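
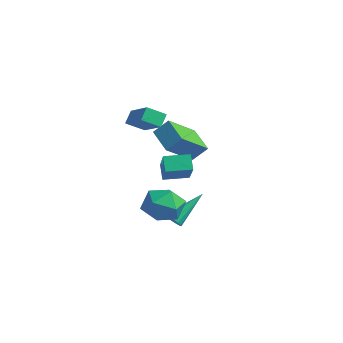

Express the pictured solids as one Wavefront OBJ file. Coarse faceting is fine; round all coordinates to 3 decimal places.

v -0.682 -0.997 1.112
v 0.869 -1.624 2.208
v -0.269 0.149 1.183
v 1.282 -0.478 2.279
v -0.202 -1.122 0.361
v 1.349 -1.749 1.457
v 0.211 0.024 0.432
v 1.762 -0.603 1.528
v -1.367 0.995 0.879
v -0.866 -0.608 1.891
v -2.73 1.021 1.595
v -2.23 -0.582 2.607
v -0.97 1.582 1.613
v -0.47 -0.021 2.625
v -2.334 1.608 2.329
v -1.833 0.005 3.341
v -2.153 -0.754 3.542
v -2.343 -1.635 4.039
v -0.561 -0.731 4.192
v -0.751 -1.612 4.69
v -1.889 -1.168 2.91
v -2.079 -2.049 3.408
v -0.297 -1.145 3.561
v -0.487 -2.026 4.058
v -0.645 -0.38 -2.466
v -0.412 -0.674 -2.12
v -0.715 1.18 -1.094
v -0.217 -0.552 -2.249
v -0.135 -0.384 -2.436
v -0.191 -0.215 -2.631
v -0.368 -0.091 -2.782
v -0.619 -0.043 -2.848
v -0.877 -0.087 -2.813
v -1.073 -0.209 -2.684
v -1.154 -0.377 -2.497
v -1.098 -0.546 -2.302
v -0.921 -0.67 -2.151
v -0.67 -0.718 -2.085
v -0.961 -1.35 -1.15
v -0.499 -0.63 -0.452
v 0.659 -1.83 -1.728
v 1.121 -1.11 -1.03
v 0.617 -2.012 -0.64
v -0.384 -1.715 -0.283
v 0.544 -0.745 -1.897
v -0.457 -0.448 -1.54
v 0.431 -0.256 -0.913
v 0.476 -1.04 -0.137
v -0.316 -1.42 -2.043
v -0.271 -2.204 -1.267
f 2 4 1
f 5 2 1
f 1 4 3
f 3 5 1
f 2 8 4
f 6 2 5
f 6 8 2
f 4 8 3
f 7 5 3
f 3 8 7
f 7 6 5
f 8 6 7
f 10 12 9
f 13 10 9
f 9 12 11
f 11 13 9
f 10 16 12
f 14 10 13
f 14 16 10
f 12 16 11
f 15 13 11
f 11 16 15
f 15 14 13
f 16 14 15
f 18 20 17
f 21 18 17
f 17 20 19
f 19 21 17
f 18 24 20
f 22 18 21
f 22 24 18
f 20 24 19
f 23 21 19
f 19 24 23
f 23 22 21
f 24 22 23
f 26 25 28
f 26 28 27
f 28 25 29
f 28 29 27
f 29 25 30
f 29 30 27
f 30 25 31
f 30 31 27
f 31 25 32
f 31 32 27
f 32 25 33
f 32 33 27
f 33 25 34
f 33 34 27
f 34 25 35
f 34 35 27
f 35 25 36
f 35 36 27
f 36 25 37
f 36 37 27
f 37 25 38
f 37 38 27
f 38 25 26
f 38 26 27
f 39 50 44
f 39 44 40
f 39 40 46
f 39 46 49
f 39 49 50
f 40 44 48
f 44 50 43
f 50 49 41
f 49 46 45
f 46 40 47
f 42 48 43
f 42 43 41
f 42 41 45
f 42 45 47
f 42 47 48
f 43 48 44
f 41 43 50
f 45 41 49
f 47 45 46
f 48 47 40



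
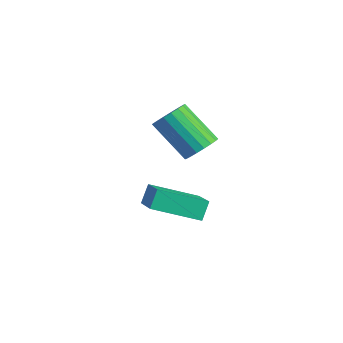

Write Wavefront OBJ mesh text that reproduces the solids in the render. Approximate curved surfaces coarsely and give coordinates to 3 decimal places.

v 1.673 1.704 -3.897
v 1.441 2.146 -3.196
v 2.566 3.279 -4.593
v 2.334 3.721 -3.892
v 3.026 1.259 -3.168
v 2.794 1.701 -2.467
v 3.919 2.834 -3.864
v 3.687 3.276 -3.163
v 3.386 3.135 -0.535
v 3.85 2.646 -0.282
v 2.577 2.096 0.988
v 2.114 2.585 0.735
v 3.915 2.905 -0.104
v 2.643 2.354 1.165
v 3.876 3.209 -0.012
v 2.603 2.659 1.258
v 3.739 3.499 -0.023
v 2.467 2.948 1.246
v 3.533 3.716 -0.136
v 2.26 3.166 1.134
v 3.298 3.819 -0.328
v 2.025 3.269 0.942
v 3.08 3.786 -0.56
v 1.807 3.236 0.71
v 2.923 3.624 -0.788
v 1.65 3.074 0.482
v 2.857 3.366 -0.965
v 1.585 2.815 0.304
v 2.897 3.061 -1.058
v 1.624 2.511 0.212
v 3.033 2.772 -1.046
v 1.761 2.221 0.223
v 3.24 2.554 -0.934
v 1.967 2.004 0.336
v 3.475 2.451 -0.742
v 2.202 1.901 0.528
v 3.693 2.484 -0.51
v 2.42 1.934 0.76
f 2 4 1
f 5 2 1
f 1 4 3
f 3 5 1
f 2 8 4
f 6 2 5
f 6 8 2
f 4 8 3
f 7 5 3
f 3 8 7
f 7 6 5
f 8 6 7
f 10 9 13
f 10 13 11
f 11 13 14
f 11 14 12
f 13 9 15
f 13 15 14
f 14 15 16
f 14 16 12
f 15 9 17
f 15 17 16
f 16 17 18
f 16 18 12
f 17 9 19
f 17 19 18
f 18 19 20
f 18 20 12
f 19 9 21
f 19 21 20
f 20 21 22
f 20 22 12
f 21 9 23
f 21 23 22
f 22 23 24
f 22 24 12
f 23 9 25
f 23 25 24
f 24 25 26
f 24 26 12
f 25 9 27
f 25 27 26
f 26 27 28
f 26 28 12
f 27 9 29
f 27 29 28
f 28 29 30
f 28 30 12
f 29 9 31
f 29 31 30
f 30 31 32
f 30 32 12
f 31 9 33
f 31 33 32
f 32 33 34
f 32 34 12
f 33 9 35
f 33 35 34
f 34 35 36
f 34 36 12
f 35 9 37
f 35 37 36
f 36 37 38
f 36 38 12
f 37 9 10
f 37 10 38
f 38 10 11
f 38 11 12



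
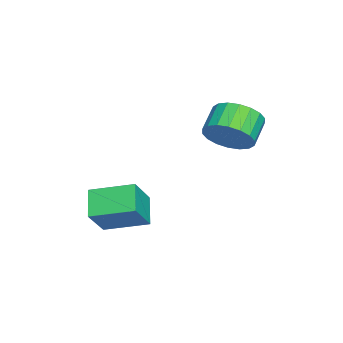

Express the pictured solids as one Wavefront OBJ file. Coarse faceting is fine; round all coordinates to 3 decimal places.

v 0.269 3.704 2.775
v 0.779 4.184 3.371
v -0.139 4.375 4.002
v -0.649 3.896 3.405
v 0.656 4.47 3.106
v -0.261 4.661 3.737
v 0.457 4.605 2.775
v -0.461 4.796 3.406
v 0.22 4.561 2.444
v -0.698 4.753 3.075
v -0.007 4.348 2.178
v -0.925 4.539 2.809
v -0.179 4.007 2.03
v -1.097 4.199 2.661
v -0.263 3.606 2.03
v -1.181 3.798 2.661
v -0.241 3.225 2.178
v -1.159 3.416 2.809
v -0.119 2.939 2.443
v -1.036 3.13 3.074
v 0.081 2.804 2.774
v -0.837 2.995 3.405
v 0.318 2.847 3.105
v -0.6 3.039 3.736
v 0.545 3.061 3.371
v -0.373 3.252 4.002
v 0.717 3.401 3.519
v -0.201 3.593 4.15
v 0.801 3.802 3.519
v -0.117 3.994 4.15
v 1.601 -0.221 -1.278
v 0.673 -0.432 -0.547
v 1.575 1.353 -0.855
v 0.647 1.142 -0.124
v 2.533 -0.502 -0.176
v 1.605 -0.713 0.555
v 2.507 1.072 0.247
v 1.579 0.861 0.978
f 2 1 5
f 2 5 3
f 3 5 6
f 3 6 4
f 5 1 7
f 5 7 6
f 6 7 8
f 6 8 4
f 7 1 9
f 7 9 8
f 8 9 10
f 8 10 4
f 9 1 11
f 9 11 10
f 10 11 12
f 10 12 4
f 11 1 13
f 11 13 12
f 12 13 14
f 12 14 4
f 13 1 15
f 13 15 14
f 14 15 16
f 14 16 4
f 15 1 17
f 15 17 16
f 16 17 18
f 16 18 4
f 17 1 19
f 17 19 18
f 18 19 20
f 18 20 4
f 19 1 21
f 19 21 20
f 20 21 22
f 20 22 4
f 21 1 23
f 21 23 22
f 22 23 24
f 22 24 4
f 23 1 25
f 23 25 24
f 24 25 26
f 24 26 4
f 25 1 27
f 25 27 26
f 26 27 28
f 26 28 4
f 27 1 29
f 27 29 28
f 28 29 30
f 28 30 4
f 29 1 2
f 29 2 30
f 30 2 3
f 30 3 4
f 32 34 31
f 35 32 31
f 31 34 33
f 33 35 31
f 32 38 34
f 36 32 35
f 36 38 32
f 34 38 33
f 37 35 33
f 33 38 37
f 37 36 35
f 38 36 37



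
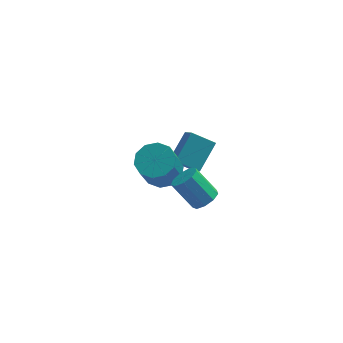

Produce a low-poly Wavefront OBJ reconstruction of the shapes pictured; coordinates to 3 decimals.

v 0.764 -4.036 -0.184
v 1.174 -3.693 0.013
v 0.406 -3.34 1
v -0.004 -3.684 0.804
v 0.945 -3.498 -0.235
v 0.177 -3.146 0.752
v 0.631 -3.555 -0.459
v -0.137 -3.203 0.528
v 0.379 -3.838 -0.554
v -0.389 -3.485 0.433
v 0.308 -4.213 -0.476
v -0.461 -3.86 0.512
v 0.45 -4.505 -0.261
v -0.319 -4.153 0.727
v 0.739 -4.579 -0.01
v -0.03 -4.226 0.978
v 1.04 -4.398 0.16
v 0.271 -4.045 1.147
v 1.212 -4.048 0.169
v 0.443 -3.695 1.156
v -0.761 -2.137 -0.354
v -0.006 -2.081 -0.166
v -0.284 -2.807 1.163
v -1.039 -2.863 0.974
v -0.231 -1.688 0.001
v -0.509 -2.415 1.33
v -0.658 -1.467 0.033
v -0.936 -2.194 1.362
v -1.125 -1.502 -0.083
v -1.403 -2.229 1.245
v -1.452 -1.779 -0.303
v -1.73 -2.506 1.025
v -1.516 -2.193 -0.543
v -1.794 -2.919 0.786
v -1.291 -2.585 -0.71
v -1.569 -3.312 0.619
v -0.864 -2.806 -0.742
v -1.142 -3.533 0.587
v -0.397 -2.771 -0.625
v -0.675 -3.498 0.703
v -0.07 -2.494 -0.405
v -0.348 -3.221 0.923
v 0.614 -0.482 -2.1
v -0.31 -0.286 -1.643
v 0.373 0.481 -3.001
v -0.552 0.676 -2.544
v 1.232 0.464 -1.256
v 0.307 0.659 -0.799
v 0.99 1.426 -2.157
v 0.066 1.622 -1.7
f 2 1 5
f 2 5 3
f 3 5 6
f 3 6 4
f 5 1 7
f 5 7 6
f 6 7 8
f 6 8 4
f 7 1 9
f 7 9 8
f 8 9 10
f 8 10 4
f 9 1 11
f 9 11 10
f 10 11 12
f 10 12 4
f 11 1 13
f 11 13 12
f 12 13 14
f 12 14 4
f 13 1 15
f 13 15 14
f 14 15 16
f 14 16 4
f 15 1 17
f 15 17 16
f 16 17 18
f 16 18 4
f 17 1 19
f 17 19 18
f 18 19 20
f 18 20 4
f 19 1 2
f 19 2 20
f 20 2 3
f 20 3 4
f 22 21 25
f 22 25 23
f 23 25 26
f 23 26 24
f 25 21 27
f 25 27 26
f 26 27 28
f 26 28 24
f 27 21 29
f 27 29 28
f 28 29 30
f 28 30 24
f 29 21 31
f 29 31 30
f 30 31 32
f 30 32 24
f 31 21 33
f 31 33 32
f 32 33 34
f 32 34 24
f 33 21 35
f 33 35 34
f 34 35 36
f 34 36 24
f 35 21 37
f 35 37 36
f 36 37 38
f 36 38 24
f 37 21 39
f 37 39 38
f 38 39 40
f 38 40 24
f 39 21 41
f 39 41 40
f 40 41 42
f 40 42 24
f 41 21 22
f 41 22 42
f 42 22 23
f 42 23 24
f 44 46 43
f 47 44 43
f 43 46 45
f 45 47 43
f 44 50 46
f 48 44 47
f 48 50 44
f 46 50 45
f 49 47 45
f 45 50 49
f 49 48 47
f 50 48 49



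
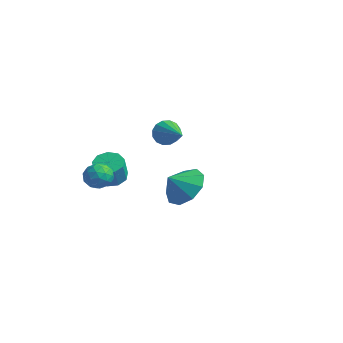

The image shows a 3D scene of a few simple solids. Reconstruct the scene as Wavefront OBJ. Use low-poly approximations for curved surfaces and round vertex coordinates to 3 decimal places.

v -2.267 -0.611 -2.013
v -1.63 -0.414 -2.077
v -1.396 -0.833 -1.032
v -2.033 -1.029 -0.967
v -1.879 -0.08 -1.887
v -1.644 -0.498 -0.842
v -2.309 0.007 -1.756
v -2.075 -0.412 -0.711
v -2.72 -0.196 -1.745
v -2.486 -0.614 -0.7
v -2.919 -0.593 -1.859
v -2.685 -1.011 -0.814
v -2.813 -0.998 -2.045
v -2.579 -1.416 -1
v -2.451 -1.222 -2.216
v -2.217 -1.64 -1.171
v -2.004 -1.16 -2.292
v -1.769 -1.578 -1.246
v -1.679 -0.841 -2.237
v -1.445 -1.259 -1.191
v 2.801 -1.707 -0.175
v 3.645 -2.189 -0.297
v 2.519 -2.373 0.515
v 3.714 -1.723 0.181
v 3.355 -1.25 0.491
v 2.737 -0.99 0.49
v 2.149 -1.066 0.177
v 1.866 -1.441 -0.3
v 2.02 -1.941 -0.719
v 2.54 -2.331 -0.884
v 3.182 -2.429 -0.717
v -1.187 -1.679 -1.009
v -0.746 -2.155 -1.145
v -1.914 -2.425 -0.755
v -1.473 -2.901 -0.891
v -1.387 -2.511 -0.363
v -0.938 -2.05 -0.519
v -1.722 -2.53 -1.381
v -1.273 -2.069 -1.537
v -1.077 -2.681 -1.375
v -0.87 -2.669 -0.746
v -1.79 -1.911 -1.154
v -1.583 -1.899 -0.525
v -0.903 -1.851 -1.099
v -1.757 -2.729 -0.801
v -1.706 -2.5 -0.49
v -1.447 -2.779 -0.57
v -1.016 -1.79 -0.731
v -0.757 -2.069 -0.811
v -1.133 -2.279 -0.352
v -1.903 -2.511 -1.089
v -1.644 -2.79 -1.169
v -1.213 -1.801 -1.33
v -0.954 -2.08 -1.41
v -1.527 -2.301 -1.548
v -0.838 -2.44 -1.314
v -1.265 -2.879 -1.165
v -1.412 -2.661 -1.453
v -1.148 -2.39 -1.545
v -0.716 -2.433 -0.944
v -1.143 -2.872 -0.795
v -1.093 -2.642 -0.485
v -0.829 -2.371 -0.577
v -0.911 -2.742 -1.079
v -1.517 -1.708 -1.105
v -1.944 -2.147 -0.956
v -1.831 -2.209 -1.323
v -1.567 -1.938 -1.415
v -1.395 -1.701 -0.735
v -1.822 -2.14 -0.586
v -1.512 -2.19 -0.355
v -1.248 -1.919 -0.447
v -1.749 -1.838 -0.821
v -2.678 3.065 -1.08
v -2.368 3.376 -1.586
v -1.282 2.555 -0.54
v -2.381 3.611 -1.33
v -2.474 3.699 -1.008
v -2.621 3.617 -0.705
v -2.783 3.387 -0.502
v -2.917 3.071 -0.454
v -2.987 2.753 -0.574
v -2.974 2.519 -0.829
v -2.881 2.43 -1.151
v -2.734 2.512 -1.455
v -2.572 2.742 -1.657
v -2.438 3.058 -1.705
f 2 1 5
f 2 5 3
f 3 5 6
f 3 6 4
f 5 1 7
f 5 7 6
f 6 7 8
f 6 8 4
f 7 1 9
f 7 9 8
f 8 9 10
f 8 10 4
f 9 1 11
f 9 11 10
f 10 11 12
f 10 12 4
f 11 1 13
f 11 13 12
f 12 13 14
f 12 14 4
f 13 1 15
f 13 15 14
f 14 15 16
f 14 16 4
f 15 1 17
f 15 17 16
f 16 17 18
f 16 18 4
f 17 1 19
f 17 19 18
f 18 19 20
f 18 20 4
f 19 1 2
f 19 2 20
f 20 2 3
f 20 3 4
f 22 21 24
f 22 24 23
f 24 21 25
f 24 25 23
f 25 21 26
f 25 26 23
f 26 21 27
f 26 27 23
f 27 21 28
f 27 28 23
f 28 21 29
f 28 29 23
f 29 21 30
f 29 30 23
f 30 21 31
f 30 31 23
f 31 21 22
f 31 22 23
f 32 69 48
f 69 43 72
f 48 72 37
f 69 72 48
f 32 48 44
f 48 37 49
f 44 49 33
f 48 49 44
f 32 44 53
f 44 33 54
f 53 54 39
f 44 54 53
f 32 53 65
f 53 39 68
f 65 68 42
f 53 68 65
f 32 65 69
f 65 42 73
f 69 73 43
f 65 73 69
f 33 49 60
f 49 37 63
f 60 63 41
f 49 63 60
f 37 72 50
f 72 43 71
f 50 71 36
f 72 71 50
f 43 73 70
f 73 42 66
f 70 66 34
f 73 66 70
f 42 68 67
f 68 39 55
f 67 55 38
f 68 55 67
f 39 54 59
f 54 33 56
f 59 56 40
f 54 56 59
f 35 61 47
f 61 41 62
f 47 62 36
f 61 62 47
f 35 47 45
f 47 36 46
f 45 46 34
f 47 46 45
f 35 45 52
f 45 34 51
f 52 51 38
f 45 51 52
f 35 52 57
f 52 38 58
f 57 58 40
f 52 58 57
f 35 57 61
f 57 40 64
f 61 64 41
f 57 64 61
f 36 62 50
f 62 41 63
f 50 63 37
f 62 63 50
f 34 46 70
f 46 36 71
f 70 71 43
f 46 71 70
f 38 51 67
f 51 34 66
f 67 66 42
f 51 66 67
f 40 58 59
f 58 38 55
f 59 55 39
f 58 55 59
f 41 64 60
f 64 40 56
f 60 56 33
f 64 56 60
f 75 74 77
f 75 77 76
f 77 74 78
f 77 78 76
f 78 74 79
f 78 79 76
f 79 74 80
f 79 80 76
f 80 74 81
f 80 81 76
f 81 74 82
f 81 82 76
f 82 74 83
f 82 83 76
f 83 74 84
f 83 84 76
f 84 74 85
f 84 85 76
f 85 74 86
f 85 86 76
f 86 74 87
f 86 87 76
f 87 74 75
f 87 75 76



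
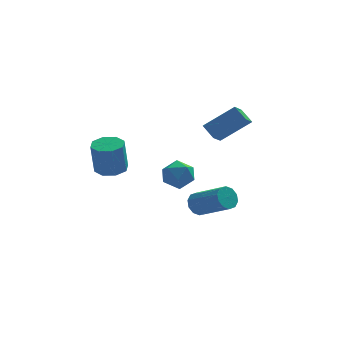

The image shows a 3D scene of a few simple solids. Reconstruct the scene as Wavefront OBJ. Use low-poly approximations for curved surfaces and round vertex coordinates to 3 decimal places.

v 0.236 -2.786 0.598
v 0.605 -2.919 -0.03
v 1.993 -4.187 1.055
v 1.624 -4.054 1.682
v 0.789 -2.55 0.167
v 2.177 -3.817 1.252
v 0.762 -2.27 0.528
v 2.15 -3.538 1.613
v 0.534 -2.188 0.915
v 1.922 -3.455 2
v 0.192 -2.334 1.182
v 1.58 -3.602 2.267
v -0.133 -2.653 1.225
v 1.255 -3.921 2.31
v -0.317 -3.023 1.028
v 1.071 -4.29 2.113
v -0.29 -3.302 0.667
v 1.098 -4.57 1.752
v -0.062 -3.385 0.28
v 1.326 -4.652 1.365
v 0.28 -3.238 0.013
v 1.668 -4.506 1.098
v -3.902 3.219 0.337
v -3.388 4.005 0.482
v -3.584 3.767 2.468
v -4.098 2.981 2.323
v -4.1 4.143 0.428
v -4.296 3.906 2.414
v -4.696 3.741 0.321
v -4.892 3.503 2.307
v -4.826 3.032 0.223
v -5.023 2.794 2.209
v -4.416 2.433 0.192
v -4.612 2.195 2.178
v -3.704 2.294 0.246
v -3.9 2.057 2.232
v -3.108 2.697 0.353
v -3.304 2.459 2.339
v -2.977 3.406 0.451
v -3.174 3.168 2.437
v 1.487 1.534 3.261
v 0.987 2.226 3.872
v 1.972 2.495 2.569
v 1.472 3.187 3.181
v 3.208 1.613 4.579
v 2.708 2.305 5.191
v 3.693 2.574 3.888
v 3.193 3.266 4.499
v -0.291 3.517 0.645
v 0.602 3.397 0.105
v -1.122 2.603 -0.525
v -0.229 2.483 -1.065
v -0.349 2.007 -0.135
v 0.165 2.572 0.588
v -0.685 3.428 -1.008
v -0.171 3.993 -0.285
v 0.359 3.342 -0.917
v 0.567 2.463 -0.378
v -1.087 3.537 -0.042
v -0.879 2.658 0.497
f 2 1 5
f 2 5 3
f 3 5 6
f 3 6 4
f 5 1 7
f 5 7 6
f 6 7 8
f 6 8 4
f 7 1 9
f 7 9 8
f 8 9 10
f 8 10 4
f 9 1 11
f 9 11 10
f 10 11 12
f 10 12 4
f 11 1 13
f 11 13 12
f 12 13 14
f 12 14 4
f 13 1 15
f 13 15 14
f 14 15 16
f 14 16 4
f 15 1 17
f 15 17 16
f 16 17 18
f 16 18 4
f 17 1 19
f 17 19 18
f 18 19 20
f 18 20 4
f 19 1 21
f 19 21 20
f 20 21 22
f 20 22 4
f 21 1 2
f 21 2 22
f 22 2 3
f 22 3 4
f 24 23 27
f 24 27 25
f 25 27 28
f 25 28 26
f 27 23 29
f 27 29 28
f 28 29 30
f 28 30 26
f 29 23 31
f 29 31 30
f 30 31 32
f 30 32 26
f 31 23 33
f 31 33 32
f 32 33 34
f 32 34 26
f 33 23 35
f 33 35 34
f 34 35 36
f 34 36 26
f 35 23 37
f 35 37 36
f 36 37 38
f 36 38 26
f 37 23 39
f 37 39 38
f 38 39 40
f 38 40 26
f 39 23 24
f 39 24 40
f 40 24 25
f 40 25 26
f 42 44 41
f 45 42 41
f 41 44 43
f 43 45 41
f 42 48 44
f 46 42 45
f 46 48 42
f 44 48 43
f 47 45 43
f 43 48 47
f 47 46 45
f 48 46 47
f 49 60 54
f 49 54 50
f 49 50 56
f 49 56 59
f 49 59 60
f 50 54 58
f 54 60 53
f 60 59 51
f 59 56 55
f 56 50 57
f 52 58 53
f 52 53 51
f 52 51 55
f 52 55 57
f 52 57 58
f 53 58 54
f 51 53 60
f 55 51 59
f 57 55 56
f 58 57 50



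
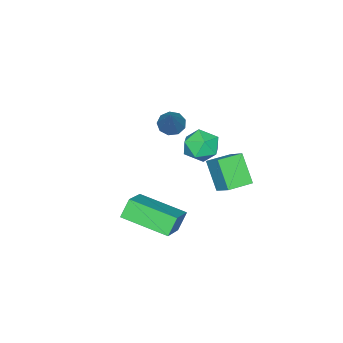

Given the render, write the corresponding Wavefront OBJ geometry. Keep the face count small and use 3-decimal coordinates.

v 1.106 -2.823 -2.395
v 0.627 -2.753 -1.66
v 0.735 -0.934 -2.815
v 0.256 -0.865 -2.081
v 2.324 -2.415 -1.639
v 1.845 -2.346 -0.905
v 1.953 -0.527 -2.06
v 1.474 -0.457 -1.325
v -2.588 -1.473 -0.888
v -1.953 -2.009 -0.893
v -3.447 -2.491 -0.707
v -2.812 -3.027 -0.712
v -2.903 -2.498 -0.078
v -2.373 -1.869 -0.19
v -3.027 -2.631 -1.41
v -2.497 -2.002 -1.522
v -2.225 -2.725 -1.216
v -2.149 -2.643 -0.393
v -3.251 -1.857 -1.207
v -3.175 -1.775 -0.384
v -2.55 -3.536 0.032
v -2.081 -3.758 -0.204
v -1.41 -2.784 1.588
v -2.139 -3.396 -0.337
v -2.389 -3.099 -0.297
v -2.715 -3.008 -0.103
v -2.963 -3.163 0.155
v -3.018 -3.493 0.355
v -2.854 -3.844 0.404
v -2.548 -4.05 0.279
v -2.242 -4.016 0.039
v -4.006 -1.749 -1.974
v -3.667 -0.984 -1.323
v -3.585 -0.963 -3.117
v -3.246 -0.198 -2.466
v -3.014 -2.222 -1.934
v -2.675 -1.457 -1.283
v -2.593 -1.436 -3.077
v -2.254 -0.671 -2.426
f 2 4 1
f 5 2 1
f 1 4 3
f 3 5 1
f 2 8 4
f 6 2 5
f 6 8 2
f 4 8 3
f 7 5 3
f 3 8 7
f 7 6 5
f 8 6 7
f 9 20 14
f 9 14 10
f 9 10 16
f 9 16 19
f 9 19 20
f 10 14 18
f 14 20 13
f 20 19 11
f 19 16 15
f 16 10 17
f 12 18 13
f 12 13 11
f 12 11 15
f 12 15 17
f 12 17 18
f 13 18 14
f 11 13 20
f 15 11 19
f 17 15 16
f 18 17 10
f 22 21 24
f 22 24 23
f 24 21 25
f 24 25 23
f 25 21 26
f 25 26 23
f 26 21 27
f 26 27 23
f 27 21 28
f 27 28 23
f 28 21 29
f 28 29 23
f 29 21 30
f 29 30 23
f 30 21 31
f 30 31 23
f 31 21 22
f 31 22 23
f 33 35 32
f 36 33 32
f 32 35 34
f 34 36 32
f 33 39 35
f 37 33 36
f 37 39 33
f 35 39 34
f 38 36 34
f 34 39 38
f 38 37 36
f 39 37 38



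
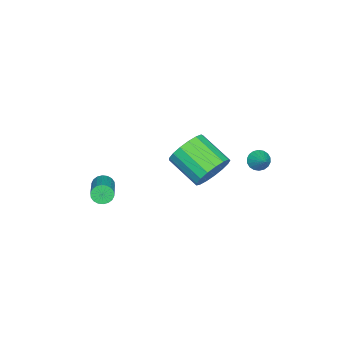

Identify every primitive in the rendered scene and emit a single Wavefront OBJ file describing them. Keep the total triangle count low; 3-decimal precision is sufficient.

v -3.042 2.698 0.263
v -2.606 2.612 -0.154
v -2.298 3.302 0.917
v -2.722 2.843 -0.235
v -2.901 3.046 -0.218
v -3.109 3.18 -0.105
v -3.303 3.219 0.08
v -3.446 3.154 0.302
v -3.508 2.999 0.516
v -3.479 2.785 0.68
v -3.363 2.554 0.762
v -3.183 2.351 0.744
v -2.976 2.217 0.631
v -2.781 2.178 0.446
v -2.639 2.243 0.224
v -2.576 2.397 0.01
v -0.452 1.301 0.957
v 0.029 1.607 1.897
v -0.608 -0.055 2.764
v -1.088 -0.361 1.823
v -0.455 1.811 1.932
v -1.092 0.148 2.798
v -0.939 1.897 1.742
v -1.576 0.235 2.609
v -1.311 1.847 1.373
v -1.948 0.185 2.24
v -1.486 1.672 0.908
v -2.123 0.01 1.775
v -1.424 1.412 0.455
v -2.061 -0.25 1.322
v -1.139 1.127 0.116
v -1.776 -0.536 0.983
v -0.697 0.881 -0.03
v -1.334 -0.781 0.837
v -0.199 0.732 0.05
v -0.836 -0.931 0.917
v 0.242 0.713 0.338
v -0.395 -0.95 1.204
v 0.524 0.829 0.767
v -0.113 -0.834 1.634
v 0.582 1.053 1.24
v -0.055 -0.61 2.107
v 0.404 1.334 1.648
v -0.233 -0.329 2.514
v 0.015 -4.296 -1.457
v 0.325 -4.632 -1.814
v 1.855 -3.98 -1.1
v 1.545 -3.644 -0.743
v 0.296 -4.415 -1.95
v 1.826 -3.763 -1.237
v 0.211 -4.174 -1.989
v 1.741 -3.522 -1.275
v 0.088 -3.958 -1.922
v 1.618 -3.305 -1.209
v -0.05 -3.808 -1.763
v 1.48 -3.156 -1.05
v -0.175 -3.755 -1.544
v 1.355 -3.103 -0.83
v -0.263 -3.81 -1.307
v 1.267 -3.157 -0.593
v -0.295 -3.96 -1.1
v 1.235 -3.308 -0.386
v -0.266 -4.177 -0.963
v 1.264 -3.525 -0.25
v -0.181 -4.418 -0.925
v 1.349 -3.766 -0.211
v -0.058 -4.635 -0.991
v 1.472 -3.982 -0.278
v 0.08 -4.784 -1.15
v 1.61 -4.132 -0.437
v 0.205 -4.837 -1.37
v 1.735 -4.185 -0.656
v 0.293 -4.783 -1.607
v 1.823 -4.13 -0.893
f 2 1 4
f 2 4 3
f 4 1 5
f 4 5 3
f 5 1 6
f 5 6 3
f 6 1 7
f 6 7 3
f 7 1 8
f 7 8 3
f 8 1 9
f 8 9 3
f 9 1 10
f 9 10 3
f 10 1 11
f 10 11 3
f 11 1 12
f 11 12 3
f 12 1 13
f 12 13 3
f 13 1 14
f 13 14 3
f 14 1 15
f 14 15 3
f 15 1 16
f 15 16 3
f 16 1 2
f 16 2 3
f 18 17 21
f 18 21 19
f 19 21 22
f 19 22 20
f 21 17 23
f 21 23 22
f 22 23 24
f 22 24 20
f 23 17 25
f 23 25 24
f 24 25 26
f 24 26 20
f 25 17 27
f 25 27 26
f 26 27 28
f 26 28 20
f 27 17 29
f 27 29 28
f 28 29 30
f 28 30 20
f 29 17 31
f 29 31 30
f 30 31 32
f 30 32 20
f 31 17 33
f 31 33 32
f 32 33 34
f 32 34 20
f 33 17 35
f 33 35 34
f 34 35 36
f 34 36 20
f 35 17 37
f 35 37 36
f 36 37 38
f 36 38 20
f 37 17 39
f 37 39 38
f 38 39 40
f 38 40 20
f 39 17 41
f 39 41 40
f 40 41 42
f 40 42 20
f 41 17 43
f 41 43 42
f 42 43 44
f 42 44 20
f 43 17 18
f 43 18 44
f 44 18 19
f 44 19 20
f 46 45 49
f 46 49 47
f 47 49 50
f 47 50 48
f 49 45 51
f 49 51 50
f 50 51 52
f 50 52 48
f 51 45 53
f 51 53 52
f 52 53 54
f 52 54 48
f 53 45 55
f 53 55 54
f 54 55 56
f 54 56 48
f 55 45 57
f 55 57 56
f 56 57 58
f 56 58 48
f 57 45 59
f 57 59 58
f 58 59 60
f 58 60 48
f 59 45 61
f 59 61 60
f 60 61 62
f 60 62 48
f 61 45 63
f 61 63 62
f 62 63 64
f 62 64 48
f 63 45 65
f 63 65 64
f 64 65 66
f 64 66 48
f 65 45 67
f 65 67 66
f 66 67 68
f 66 68 48
f 67 45 69
f 67 69 68
f 68 69 70
f 68 70 48
f 69 45 71
f 69 71 70
f 70 71 72
f 70 72 48
f 71 45 73
f 71 73 72
f 72 73 74
f 72 74 48
f 73 45 46
f 73 46 74
f 74 46 47
f 74 47 48



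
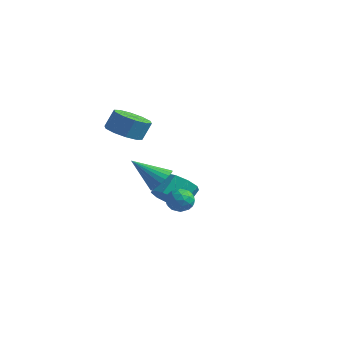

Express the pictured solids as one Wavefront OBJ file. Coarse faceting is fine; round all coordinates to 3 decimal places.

v -1.472 -0.184 -2.116
v -1.046 -0.893 -2.262
v -2.648 -1.156 -0.824
v -0.876 -0.766 -2.012
v -0.796 -0.551 -1.778
v -0.82 -0.28 -1.596
v -0.943 0.006 -1.492
v -1.146 0.263 -1.484
v -1.399 0.452 -1.571
v -1.663 0.544 -1.742
v -1.898 0.526 -1.97
v -2.068 0.399 -2.22
v -2.147 0.184 -2.454
v -2.124 -0.087 -2.637
v -2.001 -0.373 -2.74
v -1.798 -0.63 -2.749
v -1.545 -0.819 -2.661
v -1.281 -0.911 -2.49
v 3.432 -2.788 -1.402
v 3.997 -3.24 -1.533
v 2.803 -3.7 -0.967
v 3.368 -4.152 -1.098
v 3.421 -3.641 -0.571
v 3.81 -3.077 -0.841
v 2.99 -3.863 -1.659
v 3.379 -3.299 -1.929
v 3.724 -3.905 -1.692
v 3.99 -3.767 -1.02
v 2.81 -3.173 -1.48
v 3.076 -3.035 -0.808
v 3.77 -2.934 -1.506
v 3.03 -4.006 -0.994
v 3.061 -3.705 -0.685
v 3.393 -3.971 -0.762
v 3.66 -2.838 -1.099
v 3.992 -3.104 -1.176
v 3.653 -3.339 -0.611
v 2.808 -3.836 -1.324
v 3.14 -4.102 -1.401
v 3.407 -2.969 -1.738
v 3.739 -3.235 -1.815
v 3.147 -3.601 -1.889
v 3.942 -3.591 -1.676
v 3.572 -4.127 -1.42
v 3.35 -3.957 -1.75
v 3.579 -3.625 -1.909
v 4.098 -3.51 -1.281
v 3.728 -4.046 -1.025
v 3.759 -3.745 -0.716
v 3.988 -3.414 -0.874
v 3.938 -3.9 -1.375
v 3.072 -2.894 -1.475
v 2.702 -3.43 -1.219
v 2.812 -3.526 -1.626
v 3.041 -3.195 -1.784
v 3.228 -2.813 -1.08
v 2.858 -3.349 -0.824
v 3.221 -3.315 -0.591
v 3.45 -2.983 -0.75
v 2.862 -3.04 -1.125
v -0.381 -3.649 2.187
v 0.391 -3.137 1.811
v 0.613 -2.718 2.836
v -0.159 -3.231 3.213
v -0.112 -2.779 1.774
v 0.11 -2.361 2.8
v -0.718 -2.754 1.895
v -0.495 -2.336 2.921
v -1.195 -3.071 2.128
v -0.972 -2.652 3.153
v -1.361 -3.608 2.383
v -1.139 -3.19 3.409
v -1.153 -4.162 2.564
v -0.931 -3.743 3.589
v -0.65 -4.519 2.6
v -0.428 -4.101 3.626
v -0.045 -4.544 2.479
v 0.178 -4.126 3.505
v 0.432 -4.228 2.247
v 0.655 -3.809 3.272
v 0.599 -3.69 1.991
v 0.821 -3.272 3.017
v -1.985 0.761 -3.794
v -1.286 1.327 -4.315
v -1.356 2.286 -3.367
v -2.055 1.719 -2.846
v -1.943 1.493 -4.531
v -2.013 2.452 -3.583
v -2.62 1.316 -4.402
v -2.69 2.275 -3.454
v -3 0.879 -3.989
v -3.07 1.838 -3.041
v -2.905 0.387 -3.484
v -2.975 1.346 -2.536
v -2.379 0.07 -3.124
v -2.449 1.028 -2.176
v -1.67 0.076 -3.078
v -1.739 1.034 -2.13
v -1.107 0.402 -3.367
v -1.177 1.361 -2.419
v -0.956 0.896 -3.855
v -1.026 1.855 -2.907
f 2 1 4
f 2 4 3
f 4 1 5
f 4 5 3
f 5 1 6
f 5 6 3
f 6 1 7
f 6 7 3
f 7 1 8
f 7 8 3
f 8 1 9
f 8 9 3
f 9 1 10
f 9 10 3
f 10 1 11
f 10 11 3
f 11 1 12
f 11 12 3
f 12 1 13
f 12 13 3
f 13 1 14
f 13 14 3
f 14 1 15
f 14 15 3
f 15 1 16
f 15 16 3
f 16 1 17
f 16 17 3
f 17 1 18
f 17 18 3
f 18 1 2
f 18 2 3
f 19 56 35
f 56 30 59
f 35 59 24
f 56 59 35
f 19 35 31
f 35 24 36
f 31 36 20
f 35 36 31
f 19 31 40
f 31 20 41
f 40 41 26
f 31 41 40
f 19 40 52
f 40 26 55
f 52 55 29
f 40 55 52
f 19 52 56
f 52 29 60
f 56 60 30
f 52 60 56
f 20 36 47
f 36 24 50
f 47 50 28
f 36 50 47
f 24 59 37
f 59 30 58
f 37 58 23
f 59 58 37
f 30 60 57
f 60 29 53
f 57 53 21
f 60 53 57
f 29 55 54
f 55 26 42
f 54 42 25
f 55 42 54
f 26 41 46
f 41 20 43
f 46 43 27
f 41 43 46
f 22 48 34
f 48 28 49
f 34 49 23
f 48 49 34
f 22 34 32
f 34 23 33
f 32 33 21
f 34 33 32
f 22 32 39
f 32 21 38
f 39 38 25
f 32 38 39
f 22 39 44
f 39 25 45
f 44 45 27
f 39 45 44
f 22 44 48
f 44 27 51
f 48 51 28
f 44 51 48
f 23 49 37
f 49 28 50
f 37 50 24
f 49 50 37
f 21 33 57
f 33 23 58
f 57 58 30
f 33 58 57
f 25 38 54
f 38 21 53
f 54 53 29
f 38 53 54
f 27 45 46
f 45 25 42
f 46 42 26
f 45 42 46
f 28 51 47
f 51 27 43
f 47 43 20
f 51 43 47
f 62 61 65
f 62 65 63
f 63 65 66
f 63 66 64
f 65 61 67
f 65 67 66
f 66 67 68
f 66 68 64
f 67 61 69
f 67 69 68
f 68 69 70
f 68 70 64
f 69 61 71
f 69 71 70
f 70 71 72
f 70 72 64
f 71 61 73
f 71 73 72
f 72 73 74
f 72 74 64
f 73 61 75
f 73 75 74
f 74 75 76
f 74 76 64
f 75 61 77
f 75 77 76
f 76 77 78
f 76 78 64
f 77 61 79
f 77 79 78
f 78 79 80
f 78 80 64
f 79 61 81
f 79 81 80
f 80 81 82
f 80 82 64
f 81 61 62
f 81 62 82
f 82 62 63
f 82 63 64
f 84 83 87
f 84 87 85
f 85 87 88
f 85 88 86
f 87 83 89
f 87 89 88
f 88 89 90
f 88 90 86
f 89 83 91
f 89 91 90
f 90 91 92
f 90 92 86
f 91 83 93
f 91 93 92
f 92 93 94
f 92 94 86
f 93 83 95
f 93 95 94
f 94 95 96
f 94 96 86
f 95 83 97
f 95 97 96
f 96 97 98
f 96 98 86
f 97 83 99
f 97 99 98
f 98 99 100
f 98 100 86
f 99 83 101
f 99 101 100
f 100 101 102
f 100 102 86
f 101 83 84
f 101 84 102
f 102 84 85
f 102 85 86



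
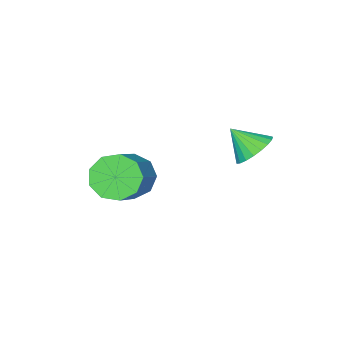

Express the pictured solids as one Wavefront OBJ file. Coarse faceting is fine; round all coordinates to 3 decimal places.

v 0.185 4.298 1.676
v 0.681 3.898 1.083
v 0.575 3.462 2.564
v 0.908 4.146 1.216
v 1.01 4.42 1.429
v 0.97 4.673 1.684
v 0.794 4.861 1.938
v 0.513 4.952 2.147
v 0.175 4.929 2.274
v -0.161 4.798 2.298
v -0.438 4.58 2.214
v -0.606 4.313 2.037
v -0.638 4.043 1.798
v -0.527 3.818 1.537
v -0.294 3.675 1.301
v 0.023 3.64 1.129
v 0.367 3.719 1.052
v 3.167 1.024 0.02
v 3.793 0.984 -0.759
v 5.218 1.856 0.341
v 4.593 1.896 1.12
v 3.443 1.572 -0.77
v 4.868 2.443 0.33
v 2.964 1.903 -0.412
v 4.389 2.774 0.688
v 2.58 1.823 0.149
v 4.005 2.694 1.249
v 2.471 1.37 0.649
v 3.896 2.241 1.749
v 2.688 0.755 0.855
v 4.113 1.626 1.955
v 3.129 0.266 0.67
v 4.554 1.137 1.77
v 3.589 0.132 0.181
v 5.014 1.003 1.281
v 3.851 0.416 -0.383
v 5.276 1.287 0.717
f 2 1 4
f 2 4 3
f 4 1 5
f 4 5 3
f 5 1 6
f 5 6 3
f 6 1 7
f 6 7 3
f 7 1 8
f 7 8 3
f 8 1 9
f 8 9 3
f 9 1 10
f 9 10 3
f 10 1 11
f 10 11 3
f 11 1 12
f 11 12 3
f 12 1 13
f 12 13 3
f 13 1 14
f 13 14 3
f 14 1 15
f 14 15 3
f 15 1 16
f 15 16 3
f 16 1 17
f 16 17 3
f 17 1 2
f 17 2 3
f 19 18 22
f 19 22 20
f 20 22 23
f 20 23 21
f 22 18 24
f 22 24 23
f 23 24 25
f 23 25 21
f 24 18 26
f 24 26 25
f 25 26 27
f 25 27 21
f 26 18 28
f 26 28 27
f 27 28 29
f 27 29 21
f 28 18 30
f 28 30 29
f 29 30 31
f 29 31 21
f 30 18 32
f 30 32 31
f 31 32 33
f 31 33 21
f 32 18 34
f 32 34 33
f 33 34 35
f 33 35 21
f 34 18 36
f 34 36 35
f 35 36 37
f 35 37 21
f 36 18 19
f 36 19 37
f 37 19 20
f 37 20 21



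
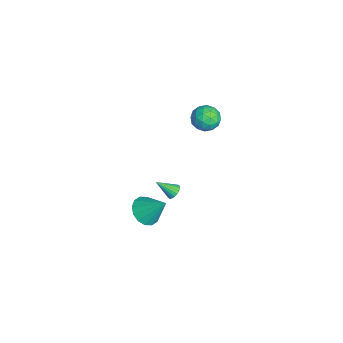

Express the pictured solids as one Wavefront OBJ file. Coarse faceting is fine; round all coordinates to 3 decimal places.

v -1.038 4.569 3.272
v -0.38 4.785 3.886
v -0.96 3.135 3.694
v -0.302 3.351 4.308
v -1.171 3.641 4.439
v -1.219 4.527 4.179
v -0.121 3.393 3.401
v -0.169 4.279 3.141
v 0.187 4.059 3.966
v -0.462 4.212 4.607
v -0.878 3.708 2.973
v -1.527 3.861 3.614
v -0.716 4.803 3.542
v -0.624 3.117 4.038
v -1.135 3.287 4.115
v -0.748 3.414 4.476
v -1.209 4.651 3.714
v -0.823 4.779 4.075
v -1.287 4.106 4.4
v -0.517 3.141 3.505
v -0.131 3.269 3.866
v -0.592 4.506 3.104
v -0.205 4.633 3.465
v -0.053 3.814 3.18
v 0.004 4.503 3.95
v 0.05 3.66 4.198
v 0.156 3.685 3.665
v 0.128 4.206 3.511
v -0.378 4.593 4.327
v -0.331 3.75 4.575
v -0.842 3.92 4.652
v -0.871 4.441 4.499
v -0.044 4.166 4.374
v -1.009 4.17 3.005
v -0.962 3.327 3.253
v -0.469 3.479 3.081
v -0.498 4 2.928
v -1.39 4.26 3.382
v -1.344 3.417 3.63
v -1.468 3.714 4.069
v -1.496 4.235 3.915
v -1.296 3.754 3.206
v -0.173 0.436 -4.255
v 0.617 0.696 -4.861
v 0.513 1.544 -2.885
v 0.239 1.058 -4.964
v -0.249 1.253 -4.877
v -0.717 1.229 -4.623
v -1.04 0.993 -4.27
v -1.13 0.607 -3.913
v -0.964 0.176 -3.648
v -0.586 -0.186 -3.545
v -0.097 -0.381 -3.632
v 0.371 -0.357 -3.886
v 0.693 -0.12 -4.239
v 0.783 0.265 -4.596
v 0.627 1.99 -1.699
v 0.993 1.703 -1.952
v 0.433 0.97 -0.821
v 1.12 1.818 -1.79
v 1.149 1.968 -1.61
v 1.074 2.122 -1.448
v 0.911 2.25 -1.335
v 0.692 2.326 -1.294
v 0.459 2.336 -1.334
v 0.26 2.277 -1.446
v 0.134 2.162 -1.608
v 0.105 2.012 -1.788
v 0.179 1.858 -1.951
v 0.342 1.731 -2.063
v 0.561 1.654 -2.104
v 0.794 1.644 -2.064
f 1 38 17
f 38 12 41
f 17 41 6
f 38 41 17
f 1 17 13
f 17 6 18
f 13 18 2
f 17 18 13
f 1 13 22
f 13 2 23
f 22 23 8
f 13 23 22
f 1 22 34
f 22 8 37
f 34 37 11
f 22 37 34
f 1 34 38
f 34 11 42
f 38 42 12
f 34 42 38
f 2 18 29
f 18 6 32
f 29 32 10
f 18 32 29
f 6 41 19
f 41 12 40
f 19 40 5
f 41 40 19
f 12 42 39
f 42 11 35
f 39 35 3
f 42 35 39
f 11 37 36
f 37 8 24
f 36 24 7
f 37 24 36
f 8 23 28
f 23 2 25
f 28 25 9
f 23 25 28
f 4 30 16
f 30 10 31
f 16 31 5
f 30 31 16
f 4 16 14
f 16 5 15
f 14 15 3
f 16 15 14
f 4 14 21
f 14 3 20
f 21 20 7
f 14 20 21
f 4 21 26
f 21 7 27
f 26 27 9
f 21 27 26
f 4 26 30
f 26 9 33
f 30 33 10
f 26 33 30
f 5 31 19
f 31 10 32
f 19 32 6
f 31 32 19
f 3 15 39
f 15 5 40
f 39 40 12
f 15 40 39
f 7 20 36
f 20 3 35
f 36 35 11
f 20 35 36
f 9 27 28
f 27 7 24
f 28 24 8
f 27 24 28
f 10 33 29
f 33 9 25
f 29 25 2
f 33 25 29
f 44 43 46
f 44 46 45
f 46 43 47
f 46 47 45
f 47 43 48
f 47 48 45
f 48 43 49
f 48 49 45
f 49 43 50
f 49 50 45
f 50 43 51
f 50 51 45
f 51 43 52
f 51 52 45
f 52 43 53
f 52 53 45
f 53 43 54
f 53 54 45
f 54 43 55
f 54 55 45
f 55 43 56
f 55 56 45
f 56 43 44
f 56 44 45
f 58 57 60
f 58 60 59
f 60 57 61
f 60 61 59
f 61 57 62
f 61 62 59
f 62 57 63
f 62 63 59
f 63 57 64
f 63 64 59
f 64 57 65
f 64 65 59
f 65 57 66
f 65 66 59
f 66 57 67
f 66 67 59
f 67 57 68
f 67 68 59
f 68 57 69
f 68 69 59
f 69 57 70
f 69 70 59
f 70 57 71
f 70 71 59
f 71 57 72
f 71 72 59
f 72 57 58
f 72 58 59



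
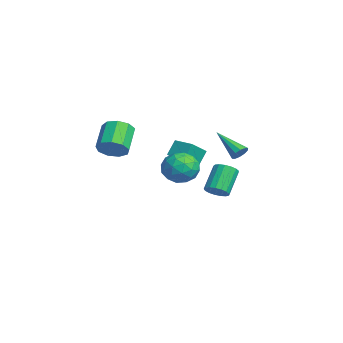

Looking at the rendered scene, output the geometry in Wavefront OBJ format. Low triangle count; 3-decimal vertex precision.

v -2.585 2.678 -2.713
v -2.057 2.482 -2.218
v -3.046 3.267 -0.852
v -3.575 3.462 -1.347
v -1.954 2.807 -2.33
v -2.943 3.592 -0.964
v -1.995 3.103 -2.53
v -2.985 3.888 -1.164
v -2.172 3.301 -2.771
v -3.161 4.085 -1.406
v -2.443 3.356 -3
v -3.433 4.141 -1.634
v -2.747 3.256 -3.162
v -3.737 4.04 -1.797
v -3.014 3.023 -3.222
v -4.003 3.808 -1.856
v -3.183 2.711 -3.165
v -4.172 3.496 -1.799
v -3.214 2.392 -3.004
v -4.204 3.177 -1.639
v -3.102 2.138 -2.777
v -4.091 2.923 -1.411
v -2.871 2.007 -2.535
v -3.861 2.792 -1.169
v -2.575 2.031 -2.334
v -3.564 2.815 -0.968
v -2.281 2.202 -2.219
v -3.271 2.987 -0.853
v 1.204 -3.858 2.287
v 1.752 -4 3
v 0.483 -3.443 4.086
v -0.064 -3.302 3.373
v 1.825 -3.419 2.788
v 0.556 -2.863 3.873
v 1.607 -3.044 2.341
v 0.339 -2.488 3.426
v 1.201 -3.05 1.869
v -0.067 -2.493 2.955
v 0.797 -3.434 1.593
v -0.472 -2.877 2.679
v 0.583 -4.016 1.642
v -0.686 -3.46 2.727
v 0.66 -4.525 1.992
v -0.609 -3.968 3.078
v 0.992 -4.722 2.481
v -0.277 -4.165 3.566
v 1.423 -4.514 2.879
v 0.154 -3.958 3.964
v -1.413 3.713 0.566
v -1.005 3.632 0.97
v -2.807 2.707 1.774
v -1.169 3.943 1.039
v -1.427 4.166 0.928
v -1.679 4.216 0.679
v -1.83 4.074 0.386
v -1.822 3.794 0.163
v -1.658 3.483 0.093
v -1.4 3.26 0.204
v -1.148 3.21 0.454
v -0.997 3.352 0.746
v 3.908 0.224 1.393
v 4.718 -0.375 1.791
v 2.842 -1.165 1.469
v 3.652 -1.764 1.867
v 3.217 -0.975 2.468
v 3.875 -0.116 2.42
v 3.685 -1.424 0.84
v 4.343 -0.565 0.792
v 4.58 -1.393 1.449
v 4.291 -1.116 2.455
v 3.269 -0.424 0.805
v 2.98 -0.147 1.811
v 4.406 0.047 1.585
v 3.154 -1.587 1.675
v 2.898 -1.123 2.028
v 3.374 -1.475 2.262
v 3.911 0.198 1.955
v 4.387 -0.154 2.189
v 3.505 -0.506 2.587
v 3.173 -1.386 1.071
v 3.649 -1.738 1.305
v 4.186 -0.065 0.998
v 4.662 -0.417 1.232
v 4.055 -1.034 0.673
v 4.801 -0.904 1.618
v 4.175 -1.721 1.663
v 4.194 -1.521 1.059
v 4.581 -1.016 1.031
v 4.631 -0.741 2.209
v 4.005 -1.558 2.254
v 3.749 -1.094 2.607
v 4.136 -0.589 2.579
v 4.55 -1.34 2.008
v 3.555 0.018 1.006
v 2.929 -0.799 1.051
v 3.424 -0.951 0.681
v 3.811 -0.446 0.653
v 3.385 0.181 1.597
v 2.759 -0.636 1.642
v 2.979 -0.524 2.229
v 3.366 -0.019 2.201
v 3.01 -0.2 1.252
v 0.594 -0.802 1.479
v 0.231 -0.295 2.373
v -0.083 0.146 0.666
v -0.446 0.652 1.56
v 1.586 -0.092 1.48
v 1.223 0.414 2.374
v 0.909 0.855 0.667
v 0.546 1.362 1.561
f 2 1 5
f 2 5 3
f 3 5 6
f 3 6 4
f 5 1 7
f 5 7 6
f 6 7 8
f 6 8 4
f 7 1 9
f 7 9 8
f 8 9 10
f 8 10 4
f 9 1 11
f 9 11 10
f 10 11 12
f 10 12 4
f 11 1 13
f 11 13 12
f 12 13 14
f 12 14 4
f 13 1 15
f 13 15 14
f 14 15 16
f 14 16 4
f 15 1 17
f 15 17 16
f 16 17 18
f 16 18 4
f 17 1 19
f 17 19 18
f 18 19 20
f 18 20 4
f 19 1 21
f 19 21 20
f 20 21 22
f 20 22 4
f 21 1 23
f 21 23 22
f 22 23 24
f 22 24 4
f 23 1 25
f 23 25 24
f 24 25 26
f 24 26 4
f 25 1 27
f 25 27 26
f 26 27 28
f 26 28 4
f 27 1 2
f 27 2 28
f 28 2 3
f 28 3 4
f 30 29 33
f 30 33 31
f 31 33 34
f 31 34 32
f 33 29 35
f 33 35 34
f 34 35 36
f 34 36 32
f 35 29 37
f 35 37 36
f 36 37 38
f 36 38 32
f 37 29 39
f 37 39 38
f 38 39 40
f 38 40 32
f 39 29 41
f 39 41 40
f 40 41 42
f 40 42 32
f 41 29 43
f 41 43 42
f 42 43 44
f 42 44 32
f 43 29 45
f 43 45 44
f 44 45 46
f 44 46 32
f 45 29 47
f 45 47 46
f 46 47 48
f 46 48 32
f 47 29 30
f 47 30 48
f 48 30 31
f 48 31 32
f 50 49 52
f 50 52 51
f 52 49 53
f 52 53 51
f 53 49 54
f 53 54 51
f 54 49 55
f 54 55 51
f 55 49 56
f 55 56 51
f 56 49 57
f 56 57 51
f 57 49 58
f 57 58 51
f 58 49 59
f 58 59 51
f 59 49 60
f 59 60 51
f 60 49 50
f 60 50 51
f 61 98 77
f 98 72 101
f 77 101 66
f 98 101 77
f 61 77 73
f 77 66 78
f 73 78 62
f 77 78 73
f 61 73 82
f 73 62 83
f 82 83 68
f 73 83 82
f 61 82 94
f 82 68 97
f 94 97 71
f 82 97 94
f 61 94 98
f 94 71 102
f 98 102 72
f 94 102 98
f 62 78 89
f 78 66 92
f 89 92 70
f 78 92 89
f 66 101 79
f 101 72 100
f 79 100 65
f 101 100 79
f 72 102 99
f 102 71 95
f 99 95 63
f 102 95 99
f 71 97 96
f 97 68 84
f 96 84 67
f 97 84 96
f 68 83 88
f 83 62 85
f 88 85 69
f 83 85 88
f 64 90 76
f 90 70 91
f 76 91 65
f 90 91 76
f 64 76 74
f 76 65 75
f 74 75 63
f 76 75 74
f 64 74 81
f 74 63 80
f 81 80 67
f 74 80 81
f 64 81 86
f 81 67 87
f 86 87 69
f 81 87 86
f 64 86 90
f 86 69 93
f 90 93 70
f 86 93 90
f 65 91 79
f 91 70 92
f 79 92 66
f 91 92 79
f 63 75 99
f 75 65 100
f 99 100 72
f 75 100 99
f 67 80 96
f 80 63 95
f 96 95 71
f 80 95 96
f 69 87 88
f 87 67 84
f 88 84 68
f 87 84 88
f 70 93 89
f 93 69 85
f 89 85 62
f 93 85 89
f 104 106 103
f 107 104 103
f 103 106 105
f 105 107 103
f 104 110 106
f 108 104 107
f 108 110 104
f 106 110 105
f 109 107 105
f 105 110 109
f 109 108 107
f 110 108 109



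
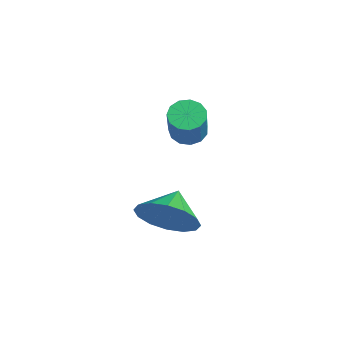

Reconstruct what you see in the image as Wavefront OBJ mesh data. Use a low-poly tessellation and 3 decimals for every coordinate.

v 1.422 -3.554 -0.161
v 1.891 -3.732 0.693
v 0.718 -2.906 0.361
v 2.124 -3.32 0.497
v 2.17 -2.971 0.125
v 2.015 -2.778 -0.324
v 1.701 -2.793 -0.729
v 1.313 -3.012 -0.982
v 0.954 -3.376 -1.015
v 0.72 -3.788 -0.819
v 0.675 -4.137 -0.446
v 0.83 -4.33 0.003
v 1.143 -4.315 0.408
v 1.532 -4.096 0.66
v -0.354 -2.149 2.104
v 0.076 -2.257 1.747
v 1.005 -2.699 2.998
v 0.574 -2.591 3.356
v 0.106 -1.949 1.834
v 1.034 -2.391 3.085
v -0.011 -1.705 2.006
v 0.918 -2.147 3.258
v -0.237 -1.601 2.21
v 0.692 -2.043 3.462
v -0.5 -1.672 2.38
v 0.429 -2.114 3.632
v -0.717 -1.894 2.463
v 0.212 -2.336 3.715
v -0.818 -2.197 2.431
v 0.11 -2.639 3.683
v -0.773 -2.485 2.296
v 0.156 -2.927 3.548
v -0.594 -2.666 2.1
v 0.334 -3.108 3.352
v -0.34 -2.683 1.905
v 0.589 -3.125 3.157
v -0.09 -2.53 1.773
v 0.839 -2.972 3.025
f 2 1 4
f 2 4 3
f 4 1 5
f 4 5 3
f 5 1 6
f 5 6 3
f 6 1 7
f 6 7 3
f 7 1 8
f 7 8 3
f 8 1 9
f 8 9 3
f 9 1 10
f 9 10 3
f 10 1 11
f 10 11 3
f 11 1 12
f 11 12 3
f 12 1 13
f 12 13 3
f 13 1 14
f 13 14 3
f 14 1 2
f 14 2 3
f 16 15 19
f 16 19 17
f 17 19 20
f 17 20 18
f 19 15 21
f 19 21 20
f 20 21 22
f 20 22 18
f 21 15 23
f 21 23 22
f 22 23 24
f 22 24 18
f 23 15 25
f 23 25 24
f 24 25 26
f 24 26 18
f 25 15 27
f 25 27 26
f 26 27 28
f 26 28 18
f 27 15 29
f 27 29 28
f 28 29 30
f 28 30 18
f 29 15 31
f 29 31 30
f 30 31 32
f 30 32 18
f 31 15 33
f 31 33 32
f 32 33 34
f 32 34 18
f 33 15 35
f 33 35 34
f 34 35 36
f 34 36 18
f 35 15 37
f 35 37 36
f 36 37 38
f 36 38 18
f 37 15 16
f 37 16 38
f 38 16 17
f 38 17 18



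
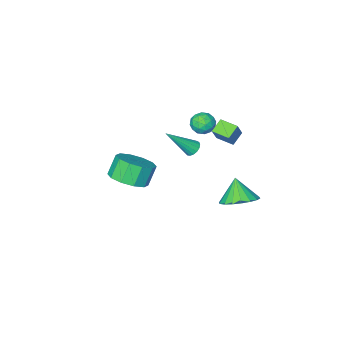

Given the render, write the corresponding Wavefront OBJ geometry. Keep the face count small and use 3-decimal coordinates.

v -2.464 -1.289 0.997
v -1.914 -1.48 1.412
v -2.166 -2.1 0.228
v -1.616 -2.291 0.643
v -2.286 -2.423 0.854
v -2.47 -1.922 1.33
v -1.61 -1.658 0.31
v -1.794 -1.157 0.786
v -1.386 -1.709 0.987
v -1.804 -2.181 1.324
v -2.276 -1.399 0.316
v -2.694 -1.871 0.653
v -2.215 -1.313 1.272
v -1.865 -2.267 0.368
v -2.259 -2.344 0.492
v -1.936 -2.457 0.736
v -2.542 -1.573 1.224
v -2.219 -1.685 1.468
v -2.438 -2.239 1.14
v -1.861 -1.895 0.172
v -1.538 -2.007 0.416
v -2.144 -1.123 0.904
v -1.821 -1.236 1.148
v -1.642 -1.341 0.5
v -1.581 -1.56 1.266
v -1.406 -2.037 0.814
v -1.403 -1.665 0.619
v -1.511 -1.37 0.898
v -1.827 -1.838 1.464
v -1.652 -2.315 1.012
v -2.046 -2.392 1.136
v -2.154 -2.097 1.416
v -1.517 -1.972 1.215
v -2.428 -1.265 0.628
v -2.253 -1.742 0.176
v -1.926 -1.483 0.224
v -2.034 -1.188 0.504
v -2.674 -1.543 0.826
v -2.499 -2.02 0.374
v -2.569 -2.21 0.742
v -2.677 -1.915 1.021
v -2.563 -1.608 0.425
v -3.094 0.066 -4.525
v -2.273 0.593 -4.063
v -3.306 -0.666 -3.315
v -2.651 0.872 -3.961
v -3.116 0.992 -3.97
v -3.577 0.927 -4.089
v -3.943 0.693 -4.295
v -4.14 0.334 -4.546
v -4.131 -0.078 -4.793
v -3.916 -0.462 -4.987
v -3.538 -0.741 -5.09
v -3.073 -0.86 -5.081
v -2.611 -0.796 -4.962
v -2.246 -0.561 -4.756
v -2.048 -0.202 -4.505
v -2.058 0.21 -4.258
v 3.348 -0.293 -0.125
v 4.103 -0.949 0.194
v 3.508 -1.123 1.245
v 2.752 -0.467 0.925
v 4.264 -0.35 0.385
v 3.668 -0.524 1.435
v 4.075 0.271 0.38
v 3.479 0.097 1.431
v 3.608 0.676 0.183
v 3.013 0.502 1.234
v 3.042 0.712 -0.132
v 2.446 0.537 0.918
v 2.592 0.363 -0.445
v 1.997 0.189 0.606
v 2.432 -0.236 -0.635
v 1.836 -0.41 0.415
v 2.621 -0.857 -0.631
v 2.025 -1.031 0.42
v 3.087 -1.262 -0.434
v 2.492 -1.436 0.617
v 3.654 -1.297 -0.118
v 3.058 -1.472 0.932
v -2.334 -3.149 -2.214
v -1.98 -2.839 -2.436
v -0.986 -3.651 -0.766
v -2.097 -2.69 -2.275
v -2.268 -2.646 -2.1
v -2.455 -2.717 -1.951
v -2.613 -2.887 -1.862
v -2.708 -3.117 -1.854
v -2.717 -3.354 -1.928
v -2.638 -3.545 -2.068
v -2.489 -3.644 -2.241
v -2.305 -3.631 -2.408
v -2.127 -3.506 -2.53
v -1.997 -3.3 -2.58
v -1.944 -3.059 -2.546
v -1.392 0.373 1.412
v -2.076 0.122 1.85
v -1.776 1.282 1.334
v -2.46 1.031 1.771
v -0.92 0.649 2.309
v -1.604 0.398 2.746
v -1.304 1.558 2.23
v -1.988 1.307 2.668
f 1 38 17
f 38 12 41
f 17 41 6
f 38 41 17
f 1 17 13
f 17 6 18
f 13 18 2
f 17 18 13
f 1 13 22
f 13 2 23
f 22 23 8
f 13 23 22
f 1 22 34
f 22 8 37
f 34 37 11
f 22 37 34
f 1 34 38
f 34 11 42
f 38 42 12
f 34 42 38
f 2 18 29
f 18 6 32
f 29 32 10
f 18 32 29
f 6 41 19
f 41 12 40
f 19 40 5
f 41 40 19
f 12 42 39
f 42 11 35
f 39 35 3
f 42 35 39
f 11 37 36
f 37 8 24
f 36 24 7
f 37 24 36
f 8 23 28
f 23 2 25
f 28 25 9
f 23 25 28
f 4 30 16
f 30 10 31
f 16 31 5
f 30 31 16
f 4 16 14
f 16 5 15
f 14 15 3
f 16 15 14
f 4 14 21
f 14 3 20
f 21 20 7
f 14 20 21
f 4 21 26
f 21 7 27
f 26 27 9
f 21 27 26
f 4 26 30
f 26 9 33
f 30 33 10
f 26 33 30
f 5 31 19
f 31 10 32
f 19 32 6
f 31 32 19
f 3 15 39
f 15 5 40
f 39 40 12
f 15 40 39
f 7 20 36
f 20 3 35
f 36 35 11
f 20 35 36
f 9 27 28
f 27 7 24
f 28 24 8
f 27 24 28
f 10 33 29
f 33 9 25
f 29 25 2
f 33 25 29
f 44 43 46
f 44 46 45
f 46 43 47
f 46 47 45
f 47 43 48
f 47 48 45
f 48 43 49
f 48 49 45
f 49 43 50
f 49 50 45
f 50 43 51
f 50 51 45
f 51 43 52
f 51 52 45
f 52 43 53
f 52 53 45
f 53 43 54
f 53 54 45
f 54 43 55
f 54 55 45
f 55 43 56
f 55 56 45
f 56 43 57
f 56 57 45
f 57 43 58
f 57 58 45
f 58 43 44
f 58 44 45
f 60 59 63
f 60 63 61
f 61 63 64
f 61 64 62
f 63 59 65
f 63 65 64
f 64 65 66
f 64 66 62
f 65 59 67
f 65 67 66
f 66 67 68
f 66 68 62
f 67 59 69
f 67 69 68
f 68 69 70
f 68 70 62
f 69 59 71
f 69 71 70
f 70 71 72
f 70 72 62
f 71 59 73
f 71 73 72
f 72 73 74
f 72 74 62
f 73 59 75
f 73 75 74
f 74 75 76
f 74 76 62
f 75 59 77
f 75 77 76
f 76 77 78
f 76 78 62
f 77 59 79
f 77 79 78
f 78 79 80
f 78 80 62
f 79 59 60
f 79 60 80
f 80 60 61
f 80 61 62
f 82 81 84
f 82 84 83
f 84 81 85
f 84 85 83
f 85 81 86
f 85 86 83
f 86 81 87
f 86 87 83
f 87 81 88
f 87 88 83
f 88 81 89
f 88 89 83
f 89 81 90
f 89 90 83
f 90 81 91
f 90 91 83
f 91 81 92
f 91 92 83
f 92 81 93
f 92 93 83
f 93 81 94
f 93 94 83
f 94 81 95
f 94 95 83
f 95 81 82
f 95 82 83
f 97 99 96
f 100 97 96
f 96 99 98
f 98 100 96
f 97 103 99
f 101 97 100
f 101 103 97
f 99 103 98
f 102 100 98
f 98 103 102
f 102 101 100
f 103 101 102



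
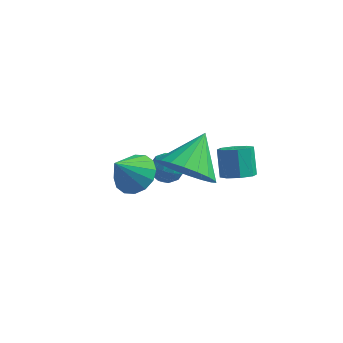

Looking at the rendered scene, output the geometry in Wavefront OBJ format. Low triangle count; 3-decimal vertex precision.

v 0.851 -1.866 3.418
v 1.213 -1.362 2.583
v 1.149 -0.614 4.302
v 0.763 -1.254 2.582
v 0.331 -1.267 2.746
v 0.001 -1.398 3.043
v -0.16 -1.622 3.415
v -0.121 -1.894 3.787
v 0.111 -2.161 4.086
v 0.489 -2.369 4.253
v 0.939 -2.477 4.255
v 1.372 -2.464 4.091
v 1.701 -2.333 3.794
v 1.862 -2.109 3.422
v 1.823 -1.837 3.05
v 1.592 -1.57 2.751
v -0.709 2.321 -0.083
v -0.235 2.114 -0.462
v -1.405 1.886 -0.718
v -0.931 1.679 -1.097
v -1.01 1.425 -0.513
v -0.579 1.694 -0.12
v -1.061 2.306 -1.06
v -0.63 2.575 -0.667
v -0.452 2.104 -1.065
v -0.42 1.56 -0.727
v -1.22 2.44 -0.453
v -1.188 1.896 -0.115
v -0.411 2.255 -0.217
v -1.229 1.745 -0.963
v -1.276 1.595 -0.62
v -0.997 1.474 -0.843
v -0.613 2.009 -0.016
v -0.334 1.887 -0.239
v -0.79 1.482 -0.269
v -1.306 2.113 -0.941
v -1.027 1.991 -1.164
v -0.643 2.526 -0.337
v -0.364 2.405 -0.56
v -0.85 2.518 -0.911
v -0.26 2.128 -0.794
v -0.669 1.873 -1.167
v -0.745 2.241 -1.145
v -0.492 2.399 -0.915
v -0.241 1.808 -0.595
v -0.65 1.553 -0.968
v -0.697 1.404 -0.625
v -0.444 1.562 -0.395
v -0.369 1.803 -0.95
v -0.99 2.447 -0.212
v -1.399 2.192 -0.585
v -1.196 2.438 -0.785
v -0.943 2.596 -0.555
v -0.971 2.127 -0.013
v -1.38 1.872 -0.386
v -1.148 1.601 -0.265
v -0.895 1.759 -0.035
v -1.271 2.197 -0.23
v 1.989 0.563 1.105
v 2.268 1.039 0.845
v 2.009 1.654 1.695
v 1.731 1.177 1.955
v 1.816 1.011 0.729
v 1.558 1.625 1.579
v 1.466 0.72 0.833
v 1.208 1.334 1.683
v 1.423 0.337 1.096
v 1.164 0.951 1.946
v 1.711 0.086 1.365
v 1.452 0.701 2.215
v 2.162 0.115 1.481
v 1.904 0.729 2.331
v 2.512 0.406 1.377
v 2.254 1.02 2.227
v 2.556 0.789 1.114
v 2.297 1.403 1.964
v -1.775 1.355 -0.565
v -1.028 1.013 -0.39
v -2.305 0.745 0.505
v -1.032 1.391 -0.176
v -1.234 1.76 -0.066
v -1.582 2.02 -0.09
v -1.982 2.102 -0.241
v -2.326 1.983 -0.479
v -2.522 1.696 -0.74
v -2.519 1.318 -0.954
v -2.316 0.949 -1.063
v -1.968 0.689 -1.04
v -1.569 0.607 -0.888
v -1.225 0.726 -0.651
f 2 1 4
f 2 4 3
f 4 1 5
f 4 5 3
f 5 1 6
f 5 6 3
f 6 1 7
f 6 7 3
f 7 1 8
f 7 8 3
f 8 1 9
f 8 9 3
f 9 1 10
f 9 10 3
f 10 1 11
f 10 11 3
f 11 1 12
f 11 12 3
f 12 1 13
f 12 13 3
f 13 1 14
f 13 14 3
f 14 1 15
f 14 15 3
f 15 1 16
f 15 16 3
f 16 1 2
f 16 2 3
f 17 54 33
f 54 28 57
f 33 57 22
f 54 57 33
f 17 33 29
f 33 22 34
f 29 34 18
f 33 34 29
f 17 29 38
f 29 18 39
f 38 39 24
f 29 39 38
f 17 38 50
f 38 24 53
f 50 53 27
f 38 53 50
f 17 50 54
f 50 27 58
f 54 58 28
f 50 58 54
f 18 34 45
f 34 22 48
f 45 48 26
f 34 48 45
f 22 57 35
f 57 28 56
f 35 56 21
f 57 56 35
f 28 58 55
f 58 27 51
f 55 51 19
f 58 51 55
f 27 53 52
f 53 24 40
f 52 40 23
f 53 40 52
f 24 39 44
f 39 18 41
f 44 41 25
f 39 41 44
f 20 46 32
f 46 26 47
f 32 47 21
f 46 47 32
f 20 32 30
f 32 21 31
f 30 31 19
f 32 31 30
f 20 30 37
f 30 19 36
f 37 36 23
f 30 36 37
f 20 37 42
f 37 23 43
f 42 43 25
f 37 43 42
f 20 42 46
f 42 25 49
f 46 49 26
f 42 49 46
f 21 47 35
f 47 26 48
f 35 48 22
f 47 48 35
f 19 31 55
f 31 21 56
f 55 56 28
f 31 56 55
f 23 36 52
f 36 19 51
f 52 51 27
f 36 51 52
f 25 43 44
f 43 23 40
f 44 40 24
f 43 40 44
f 26 49 45
f 49 25 41
f 45 41 18
f 49 41 45
f 60 59 63
f 60 63 61
f 61 63 64
f 61 64 62
f 63 59 65
f 63 65 64
f 64 65 66
f 64 66 62
f 65 59 67
f 65 67 66
f 66 67 68
f 66 68 62
f 67 59 69
f 67 69 68
f 68 69 70
f 68 70 62
f 69 59 71
f 69 71 70
f 70 71 72
f 70 72 62
f 71 59 73
f 71 73 72
f 72 73 74
f 72 74 62
f 73 59 75
f 73 75 74
f 74 75 76
f 74 76 62
f 75 59 60
f 75 60 76
f 76 60 61
f 76 61 62
f 78 77 80
f 78 80 79
f 80 77 81
f 80 81 79
f 81 77 82
f 81 82 79
f 82 77 83
f 82 83 79
f 83 77 84
f 83 84 79
f 84 77 85
f 84 85 79
f 85 77 86
f 85 86 79
f 86 77 87
f 86 87 79
f 87 77 88
f 87 88 79
f 88 77 89
f 88 89 79
f 89 77 90
f 89 90 79
f 90 77 78
f 90 78 79



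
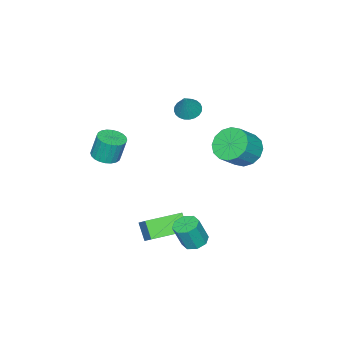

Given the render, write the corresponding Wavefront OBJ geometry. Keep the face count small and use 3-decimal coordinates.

v 3.583 3.288 -1.8
v 4.009 2.81 -2.03
v 4.423 2.535 -0.69
v 3.997 3.012 -0.46
v 4.232 3.28 -2.003
v 4.646 3.004 -0.662
v 4.075 3.754 -1.857
v 4.489 3.478 -0.516
v 3.629 3.955 -1.677
v 4.044 3.679 -0.337
v 3.157 3.765 -1.57
v 3.571 3.49 -0.23
v 2.934 3.296 -1.598
v 3.348 3.02 -0.257
v 3.091 2.822 -1.744
v 3.505 2.546 -0.403
v 3.536 2.621 -1.923
v 3.951 2.345 -0.583
v -1.768 -0.987 2.884
v -1.202 -1.34 2.641
v -0.992 -0.673 4.236
v -1.149 -1.083 2.551
v -1.19 -0.812 2.511
v -1.319 -0.568 2.529
v -1.517 -0.387 2.6
v -1.753 -0.298 2.715
v -1.991 -0.313 2.856
v -2.195 -0.432 3.001
v -2.335 -0.634 3.128
v -2.388 -0.891 3.218
v -2.347 -1.162 3.257
v -2.217 -1.407 3.24
v -2.02 -1.587 3.168
v -1.784 -1.676 3.054
v -1.546 -1.661 2.913
v -1.342 -1.542 2.768
v 1.083 0.286 -2.864
v 1.619 1.101 -2.004
v 1.456 0.926 -3.703
v 1.992 1.741 -2.844
v 2.728 -0.741 -2.916
v 3.264 0.074 -2.057
v 3.101 -0.101 -3.756
v 3.637 0.714 -2.896
v -2.934 1.711 0.264
v -2.429 1.079 -0.405
v -1.34 0.878 0.607
v -1.846 1.509 1.276
v -2.239 1.577 -0.511
v -1.15 1.376 0.501
v -2.235 2.111 -0.409
v -1.146 1.91 0.603
v -2.418 2.537 -0.127
v -1.33 2.336 0.885
v -2.74 2.742 0.26
v -1.652 2.541 1.272
v -3.114 2.671 0.648
v -2.025 2.47 1.66
v -3.44 2.342 0.933
v -2.351 2.141 1.945
v -3.63 1.844 1.039
v -2.541 1.643 2.051
v -3.634 1.31 0.937
v -2.545 1.109 1.949
v -3.45 0.884 0.655
v -2.362 0.683 1.667
v -3.128 0.679 0.268
v -2.04 0.478 1.28
v -2.755 0.75 -0.12
v -1.666 0.549 0.892
v 1.947 -3.359 0.552
v 2.691 -3.166 0.605
v 2.516 -2.868 1.962
v 1.773 -3.061 1.908
v 2.567 -2.902 0.531
v 2.393 -2.605 1.888
v 2.348 -2.708 0.46
v 2.174 -2.411 1.817
v 2.069 -2.613 0.404
v 1.895 -2.316 1.761
v 1.771 -2.631 0.37
v 1.597 -2.334 1.727
v 1.5 -2.761 0.363
v 1.326 -2.463 1.72
v 1.297 -2.981 0.385
v 1.123 -2.684 1.742
v 1.193 -3.259 0.433
v 1.019 -2.961 1.79
v 1.204 -3.552 0.498
v 1.029 -3.254 1.855
v 1.327 -3.815 0.572
v 1.153 -3.518 1.929
v 1.546 -4.009 0.643
v 1.372 -3.712 2
v 1.825 -4.104 0.699
v 1.651 -3.807 2.056
v 2.123 -4.086 0.733
v 1.949 -3.789 2.09
v 2.394 -3.957 0.74
v 2.22 -3.659 2.097
v 2.597 -3.736 0.718
v 2.423 -3.439 2.075
v 2.701 -3.459 0.67
v 2.527 -3.161 2.027
f 2 1 5
f 2 5 3
f 3 5 6
f 3 6 4
f 5 1 7
f 5 7 6
f 6 7 8
f 6 8 4
f 7 1 9
f 7 9 8
f 8 9 10
f 8 10 4
f 9 1 11
f 9 11 10
f 10 11 12
f 10 12 4
f 11 1 13
f 11 13 12
f 12 13 14
f 12 14 4
f 13 1 15
f 13 15 14
f 14 15 16
f 14 16 4
f 15 1 17
f 15 17 16
f 16 17 18
f 16 18 4
f 17 1 2
f 17 2 18
f 18 2 3
f 18 3 4
f 20 19 22
f 20 22 21
f 22 19 23
f 22 23 21
f 23 19 24
f 23 24 21
f 24 19 25
f 24 25 21
f 25 19 26
f 25 26 21
f 26 19 27
f 26 27 21
f 27 19 28
f 27 28 21
f 28 19 29
f 28 29 21
f 29 19 30
f 29 30 21
f 30 19 31
f 30 31 21
f 31 19 32
f 31 32 21
f 32 19 33
f 32 33 21
f 33 19 34
f 33 34 21
f 34 19 35
f 34 35 21
f 35 19 36
f 35 36 21
f 36 19 20
f 36 20 21
f 38 40 37
f 41 38 37
f 37 40 39
f 39 41 37
f 38 44 40
f 42 38 41
f 42 44 38
f 40 44 39
f 43 41 39
f 39 44 43
f 43 42 41
f 44 42 43
f 46 45 49
f 46 49 47
f 47 49 50
f 47 50 48
f 49 45 51
f 49 51 50
f 50 51 52
f 50 52 48
f 51 45 53
f 51 53 52
f 52 53 54
f 52 54 48
f 53 45 55
f 53 55 54
f 54 55 56
f 54 56 48
f 55 45 57
f 55 57 56
f 56 57 58
f 56 58 48
f 57 45 59
f 57 59 58
f 58 59 60
f 58 60 48
f 59 45 61
f 59 61 60
f 60 61 62
f 60 62 48
f 61 45 63
f 61 63 62
f 62 63 64
f 62 64 48
f 63 45 65
f 63 65 64
f 64 65 66
f 64 66 48
f 65 45 67
f 65 67 66
f 66 67 68
f 66 68 48
f 67 45 69
f 67 69 68
f 68 69 70
f 68 70 48
f 69 45 46
f 69 46 70
f 70 46 47
f 70 47 48
f 72 71 75
f 72 75 73
f 73 75 76
f 73 76 74
f 75 71 77
f 75 77 76
f 76 77 78
f 76 78 74
f 77 71 79
f 77 79 78
f 78 79 80
f 78 80 74
f 79 71 81
f 79 81 80
f 80 81 82
f 80 82 74
f 81 71 83
f 81 83 82
f 82 83 84
f 82 84 74
f 83 71 85
f 83 85 84
f 84 85 86
f 84 86 74
f 85 71 87
f 85 87 86
f 86 87 88
f 86 88 74
f 87 71 89
f 87 89 88
f 88 89 90
f 88 90 74
f 89 71 91
f 89 91 90
f 90 91 92
f 90 92 74
f 91 71 93
f 91 93 92
f 92 93 94
f 92 94 74
f 93 71 95
f 93 95 94
f 94 95 96
f 94 96 74
f 95 71 97
f 95 97 96
f 96 97 98
f 96 98 74
f 97 71 99
f 97 99 98
f 98 99 100
f 98 100 74
f 99 71 101
f 99 101 100
f 100 101 102
f 100 102 74
f 101 71 103
f 101 103 102
f 102 103 104
f 102 104 74
f 103 71 72
f 103 72 104
f 104 72 73
f 104 73 74



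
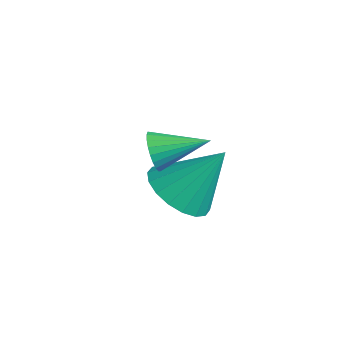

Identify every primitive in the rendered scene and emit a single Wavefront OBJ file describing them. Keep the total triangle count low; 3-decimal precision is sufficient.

v 0.518 -0.328 2.03
v 0.807 -0.331 1.55
v 1.162 0.748 2.41
v 0.634 -0.209 1.496
v 0.444 -0.105 1.522
v 0.265 -0.035 1.626
v 0.125 -0.009 1.792
v 0.045 -0.032 1.994
v 0.036 -0.1 2.201
v 0.102 -0.203 2.383
v 0.23 -0.325 2.511
v 0.403 -0.447 2.565
v 0.593 -0.552 2.539
v 0.772 -0.622 2.435
v 0.912 -0.647 2.269
v 0.992 -0.624 2.067
v 1.001 -0.556 1.86
v 0.935 -0.453 1.678
v -0.789 1.061 -0.715
v -0.025 1.346 -1.203
v -0.271 2.019 0.655
v -0.313 1.64 -1.299
v -0.695 1.819 -1.28
v -1.096 1.848 -1.149
v -1.436 1.721 -0.932
v -1.648 1.464 -0.672
v -1.689 1.126 -0.421
v -1.553 0.776 -0.227
v -1.264 0.482 -0.131
v -0.882 0.303 -0.15
v -0.481 0.274 -0.281
v -0.141 0.401 -0.498
v 0.071 0.658 -0.758
v 0.112 0.996 -1.009
f 2 1 4
f 2 4 3
f 4 1 5
f 4 5 3
f 5 1 6
f 5 6 3
f 6 1 7
f 6 7 3
f 7 1 8
f 7 8 3
f 8 1 9
f 8 9 3
f 9 1 10
f 9 10 3
f 10 1 11
f 10 11 3
f 11 1 12
f 11 12 3
f 12 1 13
f 12 13 3
f 13 1 14
f 13 14 3
f 14 1 15
f 14 15 3
f 15 1 16
f 15 16 3
f 16 1 17
f 16 17 3
f 17 1 18
f 17 18 3
f 18 1 2
f 18 2 3
f 20 19 22
f 20 22 21
f 22 19 23
f 22 23 21
f 23 19 24
f 23 24 21
f 24 19 25
f 24 25 21
f 25 19 26
f 25 26 21
f 26 19 27
f 26 27 21
f 27 19 28
f 27 28 21
f 28 19 29
f 28 29 21
f 29 19 30
f 29 30 21
f 30 19 31
f 30 31 21
f 31 19 32
f 31 32 21
f 32 19 33
f 32 33 21
f 33 19 34
f 33 34 21
f 34 19 20
f 34 20 21



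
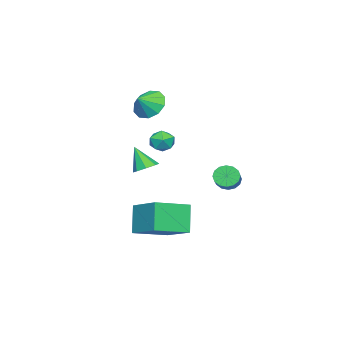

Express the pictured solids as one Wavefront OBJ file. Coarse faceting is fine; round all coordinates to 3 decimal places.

v -2.006 -3.041 -1.321
v -1.397 -2.733 -1.09
v -2.134 -3.779 0.001
v -1.845 -2.435 -0.967
v -2.386 -2.492 -1.052
v -2.705 -2.871 -1.294
v -2.614 -3.349 -1.552
v -2.167 -3.647 -1.675
v -1.625 -3.59 -1.591
v -1.307 -3.211 -1.348
v 3.982 -0.747 -3.294
v 3.251 -1.07 -1.794
v 2.469 0.379 -3.789
v 1.738 0.056 -2.289
v 4.942 0.904 -2.471
v 4.211 0.581 -0.971
v 3.429 2.03 -2.966
v 2.698 1.707 -1.466
v -0.471 -0.702 1.18
v -0.089 -0.503 1.79
v 0.149 -1.737 1.13
v 0.531 -1.538 1.74
v -0.194 -1.706 1.792
v -0.578 -1.066 1.823
v 0.638 -1.174 1.097
v 0.254 -0.534 1.128
v 0.596 -0.794 1.739
v 0.082 -1.123 2.168
v -0.022 -1.117 0.752
v -0.536 -1.446 1.181
v 1.245 2.99 -0.066
v 1.59 2.538 -0.38
v 2.98 3.077 0.372
v 2.635 3.53 0.686
v 1.595 2.807 -0.582
v 2.985 3.346 0.17
v 1.506 3.125 -0.646
v 2.896 3.664 0.106
v 1.347 3.407 -0.554
v 2.737 3.946 0.198
v 1.161 3.577 -0.332
v 2.551 4.117 0.42
v 0.997 3.59 -0.038
v 2.387 4.13 0.714
v 0.9 3.443 0.248
v 2.29 3.982 1
v 0.895 3.174 0.45
v 2.285 3.713 1.202
v 0.984 2.856 0.514
v 2.374 3.395 1.266
v 1.143 2.574 0.422
v 2.533 3.113 1.174
v 1.329 2.403 0.2
v 2.719 2.943 0.952
v 1.493 2.39 -0.094
v 2.883 2.93 0.658
v -0.846 -2.257 3.518
v -0.345 -1.505 3.139
v -0.034 -2.503 4.102
v -0.638 -1.306 3.63
v -1.011 -1.47 4.078
v -1.32 -1.935 4.312
v -1.449 -2.523 4.243
v -1.347 -3.009 3.897
v -1.054 -3.208 3.406
v -0.681 -3.044 2.957
v -0.371 -2.579 2.723
v -0.243 -1.991 2.792
f 2 1 4
f 2 4 3
f 4 1 5
f 4 5 3
f 5 1 6
f 5 6 3
f 6 1 7
f 6 7 3
f 7 1 8
f 7 8 3
f 8 1 9
f 8 9 3
f 9 1 10
f 9 10 3
f 10 1 2
f 10 2 3
f 12 14 11
f 15 12 11
f 11 14 13
f 13 15 11
f 12 18 14
f 16 12 15
f 16 18 12
f 14 18 13
f 17 15 13
f 13 18 17
f 17 16 15
f 18 16 17
f 19 30 24
f 19 24 20
f 19 20 26
f 19 26 29
f 19 29 30
f 20 24 28
f 24 30 23
f 30 29 21
f 29 26 25
f 26 20 27
f 22 28 23
f 22 23 21
f 22 21 25
f 22 25 27
f 22 27 28
f 23 28 24
f 21 23 30
f 25 21 29
f 27 25 26
f 28 27 20
f 32 31 35
f 32 35 33
f 33 35 36
f 33 36 34
f 35 31 37
f 35 37 36
f 36 37 38
f 36 38 34
f 37 31 39
f 37 39 38
f 38 39 40
f 38 40 34
f 39 31 41
f 39 41 40
f 40 41 42
f 40 42 34
f 41 31 43
f 41 43 42
f 42 43 44
f 42 44 34
f 43 31 45
f 43 45 44
f 44 45 46
f 44 46 34
f 45 31 47
f 45 47 46
f 46 47 48
f 46 48 34
f 47 31 49
f 47 49 48
f 48 49 50
f 48 50 34
f 49 31 51
f 49 51 50
f 50 51 52
f 50 52 34
f 51 31 53
f 51 53 52
f 52 53 54
f 52 54 34
f 53 31 55
f 53 55 54
f 54 55 56
f 54 56 34
f 55 31 32
f 55 32 56
f 56 32 33
f 56 33 34
f 58 57 60
f 58 60 59
f 60 57 61
f 60 61 59
f 61 57 62
f 61 62 59
f 62 57 63
f 62 63 59
f 63 57 64
f 63 64 59
f 64 57 65
f 64 65 59
f 65 57 66
f 65 66 59
f 66 57 67
f 66 67 59
f 67 57 68
f 67 68 59
f 68 57 58
f 68 58 59



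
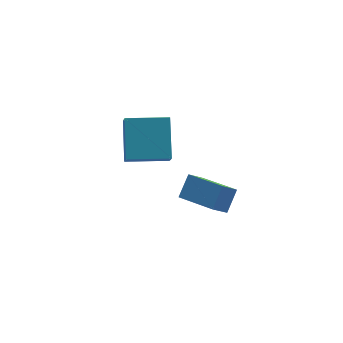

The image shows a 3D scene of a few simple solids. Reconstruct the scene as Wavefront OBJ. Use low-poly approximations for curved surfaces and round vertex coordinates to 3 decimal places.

v 2.032 -3.102 -3.824
v 1.231 -3.263 -3.043
v 1.285 -1.324 -4.224
v 0.484 -1.485 -3.444
v 2.776 -2.595 -2.956
v 1.975 -2.756 -2.176
v 2.029 -0.817 -3.357
v 1.228 -0.978 -2.576
v -2.557 -2.623 1.689
v -1.895 -1.164 2.967
v -2.374 -2.063 0.956
v -1.712 -0.604 2.235
v -0.788 -3.336 1.585
v -0.126 -1.877 2.864
v -0.605 -2.776 0.853
v 0.057 -1.317 2.131
f 2 4 1
f 5 2 1
f 1 4 3
f 3 5 1
f 2 8 4
f 6 2 5
f 6 8 2
f 4 8 3
f 7 5 3
f 3 8 7
f 7 6 5
f 8 6 7
f 10 12 9
f 13 10 9
f 9 12 11
f 11 13 9
f 10 16 12
f 14 10 13
f 14 16 10
f 12 16 11
f 15 13 11
f 11 16 15
f 15 14 13
f 16 14 15



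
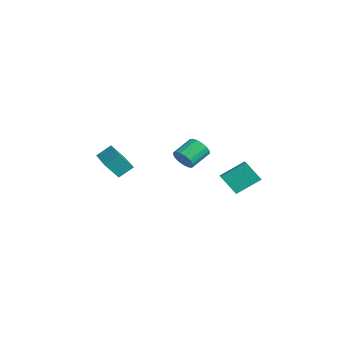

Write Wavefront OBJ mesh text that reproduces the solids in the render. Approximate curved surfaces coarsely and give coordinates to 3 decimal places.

v -1.702 0.554 -1.816
v -1.15 0.431 -1.237
v -1.545 1.722 -0.584
v -2.098 1.846 -1.164
v -0.956 0.628 -1.509
v -1.352 1.919 -0.857
v -0.934 0.808 -1.852
v -1.329 2.099 -1.199
v -1.087 0.93 -2.186
v -1.483 2.221 -1.534
v -1.382 0.966 -2.436
v -1.777 2.257 -1.783
v -1.749 0.907 -2.544
v -2.145 2.199 -1.891
v -2.106 0.768 -2.485
v -2.502 2.06 -1.832
v -2.371 0.58 -2.273
v -2.766 1.872 -1.62
v -2.482 0.386 -1.956
v -2.878 1.678 -1.304
v -2.415 0.231 -1.607
v -2.81 1.522 -0.955
v -2.184 0.149 -1.307
v -2.58 1.441 -0.654
v -1.843 0.161 -1.122
v -2.239 1.452 -0.47
v -1.47 0.262 -1.097
v -1.865 1.554 -0.445
v -4.949 -2.758 -3.232
v -5.197 -3.557 -2.122
v -4.852 -1.822 -2.536
v -5.1 -2.622 -1.426
v -2.9 -3.118 -3.034
v -3.148 -3.918 -1.924
v -2.803 -2.183 -2.338
v -3.051 -2.982 -1.228
v 2.887 0.611 -1.036
v 3.121 2.098 -0.104
v 3.666 1.214 -2.193
v 3.901 2.7 -1.262
v 3.599 0.3 -0.718
v 3.834 1.786 0.213
v 4.379 0.902 -1.876
v 4.613 2.389 -0.944
f 2 1 5
f 2 5 3
f 3 5 6
f 3 6 4
f 5 1 7
f 5 7 6
f 6 7 8
f 6 8 4
f 7 1 9
f 7 9 8
f 8 9 10
f 8 10 4
f 9 1 11
f 9 11 10
f 10 11 12
f 10 12 4
f 11 1 13
f 11 13 12
f 12 13 14
f 12 14 4
f 13 1 15
f 13 15 14
f 14 15 16
f 14 16 4
f 15 1 17
f 15 17 16
f 16 17 18
f 16 18 4
f 17 1 19
f 17 19 18
f 18 19 20
f 18 20 4
f 19 1 21
f 19 21 20
f 20 21 22
f 20 22 4
f 21 1 23
f 21 23 22
f 22 23 24
f 22 24 4
f 23 1 25
f 23 25 24
f 24 25 26
f 24 26 4
f 25 1 27
f 25 27 26
f 26 27 28
f 26 28 4
f 27 1 2
f 27 2 28
f 28 2 3
f 28 3 4
f 30 32 29
f 33 30 29
f 29 32 31
f 31 33 29
f 30 36 32
f 34 30 33
f 34 36 30
f 32 36 31
f 35 33 31
f 31 36 35
f 35 34 33
f 36 34 35
f 38 40 37
f 41 38 37
f 37 40 39
f 39 41 37
f 38 44 40
f 42 38 41
f 42 44 38
f 40 44 39
f 43 41 39
f 39 44 43
f 43 42 41
f 44 42 43

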